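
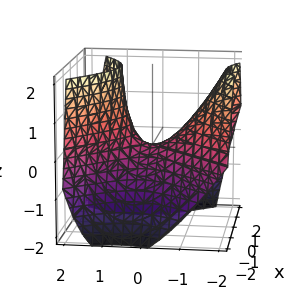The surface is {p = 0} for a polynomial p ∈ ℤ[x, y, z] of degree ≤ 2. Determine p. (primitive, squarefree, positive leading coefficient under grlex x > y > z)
First, degree: the shape is more complex than any degree-1 surface, so deg p = 2.
Then, reading off the gridlines: it crosses the y-axis at the gridline y = 0; it meets the z-axis at z = 0 (among the integer gridlines).
Finally, these observations pin down the coefficients.

2*x^2 - x*z - 2*y^2 - y*z + 2*z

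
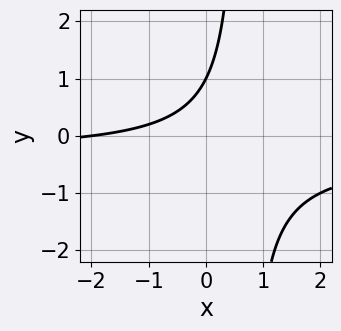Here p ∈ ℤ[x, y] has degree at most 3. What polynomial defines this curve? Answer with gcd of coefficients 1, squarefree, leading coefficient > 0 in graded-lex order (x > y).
(a) Degree: a generic line meets the curve in up to 2 points, so deg p = 2.
(b) Observable constraints: it meets the y-axis at y = 1 (among the integer gridlines); one x-axis crossing is at x = -2.
(c) These observations pin down the coefficients.

3*x*y + x - 2*y + 2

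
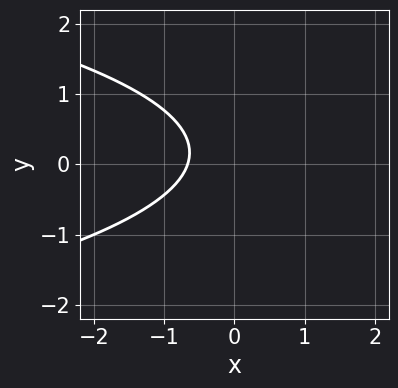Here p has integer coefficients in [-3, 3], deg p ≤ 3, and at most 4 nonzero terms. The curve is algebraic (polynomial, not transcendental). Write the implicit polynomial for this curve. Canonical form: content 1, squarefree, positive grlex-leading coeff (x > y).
1. The degree is 2 — the shape is more complex than any degree-1 curve.
2. Checking where it meets the axes: the curve avoids every integer y-axis point in the box.
3. These observations pin down the coefficients.

3*y^2 + 3*x - y + 2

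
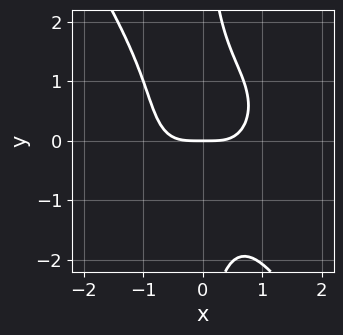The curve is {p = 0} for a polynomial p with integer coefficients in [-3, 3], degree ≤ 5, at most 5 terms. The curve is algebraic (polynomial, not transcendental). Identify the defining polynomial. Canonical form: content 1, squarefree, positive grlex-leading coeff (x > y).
3*x^4 + 2*x^2*y^2 + 2*x*y^3 - 3*y

deg p = 4. A generic line meets the curve in up to 4 points.
From the axis intercepts and sections: it meets the y-axis at y = 0 (among the integer gridlines); it crosses the x-axis at the gridline x = 0.
Matching integer coefficients to the picture gives p.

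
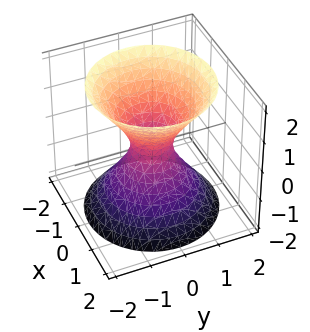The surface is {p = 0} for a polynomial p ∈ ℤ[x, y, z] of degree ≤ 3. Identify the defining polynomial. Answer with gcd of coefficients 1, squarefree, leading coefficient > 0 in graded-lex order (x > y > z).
(a) deg p = 2. One connected sheet with a waist; a quadric.
(b) By symmetry, the surface is invariant under rotation about z: p = q(x² + y², z); it's symmetric under z → −z, forcing even powers of z.
(c) Checking where it meets the axes: a circular section at z = 0 has radius between 0 and 1; the surface avoids every integer z-axis point in the box.
(d) Fitting integer coefficients to these (and the overall shape) gives p.

3*x^2 + 3*y^2 - 2*z^2 - 1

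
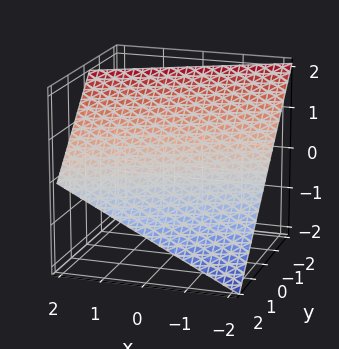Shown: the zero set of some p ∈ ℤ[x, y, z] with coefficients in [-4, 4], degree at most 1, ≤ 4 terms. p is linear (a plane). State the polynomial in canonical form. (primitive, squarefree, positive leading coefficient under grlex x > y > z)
x - 2*y - 2*z + 2

1. The degree is 1 — every cross-section is a straight line — this is a plane.
2. From the visible intercepts: it crosses the x-axis at the gridline x = -2; it meets the y-axis at y = 1 (among the integer gridlines); it crosses the z-axis at the gridline z = 1.
3. These observations pin down the coefficients.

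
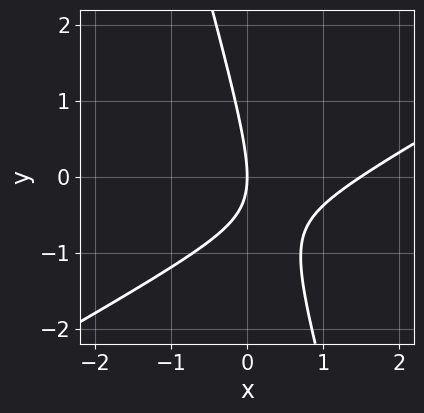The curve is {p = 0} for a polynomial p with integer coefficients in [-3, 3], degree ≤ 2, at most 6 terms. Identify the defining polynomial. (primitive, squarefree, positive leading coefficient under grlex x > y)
(a) Degree: the shape is more complex than any degree-1 curve, so deg p = 2.
(b) Reading off the gridlines: one y-axis crossing is at y = 0; one x-axis crossing is at x = 0.
(c) Assembling these constraints gives the stated polynomial.

2*x^2 - 3*x*y - y^2 - 3*x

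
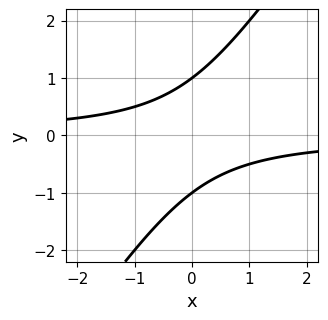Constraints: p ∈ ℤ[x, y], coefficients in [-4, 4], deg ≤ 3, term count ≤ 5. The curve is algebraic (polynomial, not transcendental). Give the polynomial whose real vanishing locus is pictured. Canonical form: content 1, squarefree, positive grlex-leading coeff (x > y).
3*x*y - 2*y^2 + 2

1. deg p = 2. A generic line meets the curve in up to 2 points.
2. Checking where it meets the axes: it misses every integer gridline on the x-axis; among the integer gridlines, it crosses the y-axis at y ∈ {-1, 1}.
3. The integer polynomial consistent with all of this is the stated p.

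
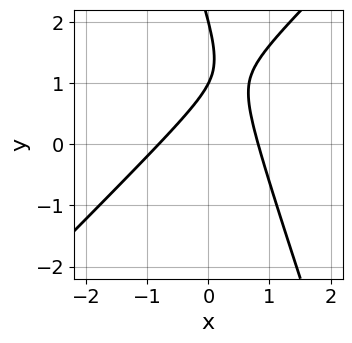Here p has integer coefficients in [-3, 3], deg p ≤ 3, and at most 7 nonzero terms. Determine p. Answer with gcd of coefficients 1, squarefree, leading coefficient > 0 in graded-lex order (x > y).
3*x^2 - 2*x*y - y^2 + 3*y - 2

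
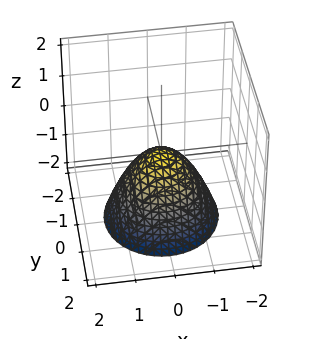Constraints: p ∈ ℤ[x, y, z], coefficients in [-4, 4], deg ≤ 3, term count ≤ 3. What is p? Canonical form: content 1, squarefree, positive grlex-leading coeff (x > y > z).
1. deg p = 2. A single bowl opening along one axis; a quadric.
2. Symmetries: rotational symmetry about the z-axis ⇒ p depends on x, y only through x² + y².
3. Checking where it meets the axes: it crosses the x-axis at the gridline x = 0; one y-axis crossing is at y = 0.
4. Matching integer coefficients to the picture gives p.

x^2 + y^2 + z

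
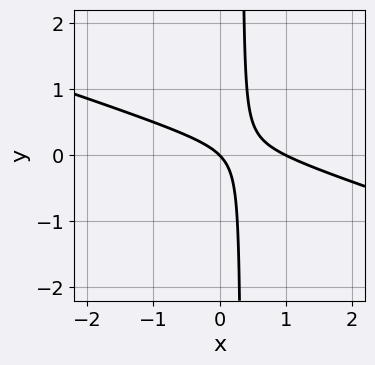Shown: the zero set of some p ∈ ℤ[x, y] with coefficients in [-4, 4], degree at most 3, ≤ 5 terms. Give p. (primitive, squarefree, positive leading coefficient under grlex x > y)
x^2 + 3*x*y - x - y

The degree is 2 — the shape is more complex than any degree-1 curve.
Checking where it meets the axes: one y-axis crossing is at y = 0; the x-axis gridline crossings are at x ∈ {0, 1}.
These observations pin down the coefficients.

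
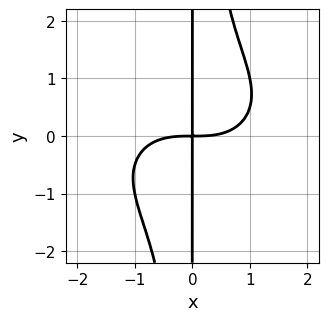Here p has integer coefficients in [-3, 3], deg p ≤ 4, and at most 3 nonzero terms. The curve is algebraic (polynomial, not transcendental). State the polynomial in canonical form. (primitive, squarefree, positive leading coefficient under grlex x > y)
(a) The degree is 4 — a generic line meets the curve in up to 4 points.
(b) From the visible intercepts: the visible y-axis segment lies entirely on the curve.
(c) These observations pin down the coefficients.

x^4 + 2*x^2*y^2 - 3*x*y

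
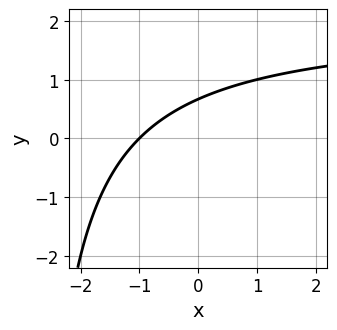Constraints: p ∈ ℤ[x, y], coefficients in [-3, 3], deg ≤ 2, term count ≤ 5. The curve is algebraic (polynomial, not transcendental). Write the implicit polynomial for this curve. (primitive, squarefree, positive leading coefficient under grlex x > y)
Degree: the shape is more complex than any degree-1 curve, so deg p = 2.
Reading off the gridlines: it crosses the x-axis at the gridline x = -1.
Solving for integer coefficients yields p as stated.

x*y - 2*x + 3*y - 2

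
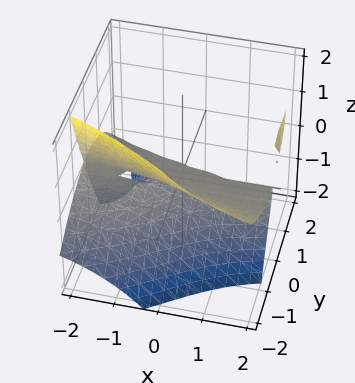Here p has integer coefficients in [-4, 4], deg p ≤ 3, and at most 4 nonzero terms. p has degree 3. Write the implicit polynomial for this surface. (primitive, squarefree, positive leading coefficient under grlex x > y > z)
2*x*y*z - y^3 - 2*z^2 - z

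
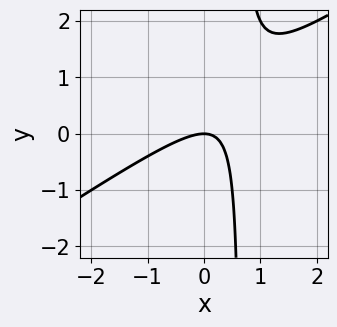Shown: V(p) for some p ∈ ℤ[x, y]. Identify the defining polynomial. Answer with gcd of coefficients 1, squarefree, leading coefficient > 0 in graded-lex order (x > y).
2*x^2 - 3*x*y + 2*y

First, deg p = 2.
Then, reading off the gridlines: it meets the y-axis at y = 0 (among the integer gridlines); it crosses the x-axis at the gridline x = 0.
Finally, solving for integer coefficients yields p as stated.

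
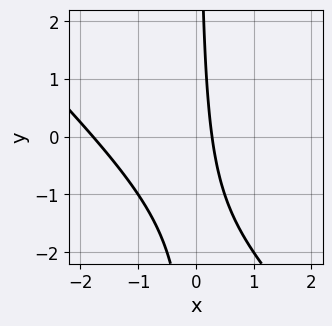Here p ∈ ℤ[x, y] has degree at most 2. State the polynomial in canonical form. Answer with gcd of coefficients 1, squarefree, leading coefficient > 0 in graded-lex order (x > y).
2*x^2 + 2*x*y + 3*x - 1

First, deg p = 2.
Next, from the visible intercepts: no y-intercept at any integer in the box.
Finally, matching integer coefficients to the picture gives p.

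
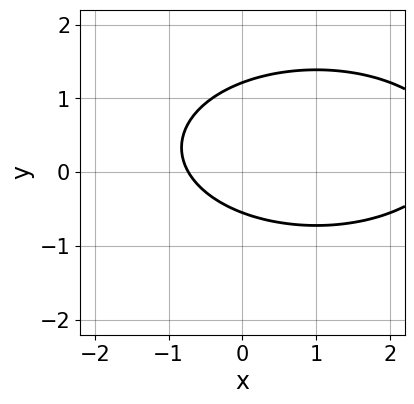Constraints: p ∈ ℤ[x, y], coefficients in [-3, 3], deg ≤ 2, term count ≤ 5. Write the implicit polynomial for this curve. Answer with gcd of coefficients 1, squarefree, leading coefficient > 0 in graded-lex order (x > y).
x^2 + 3*y^2 - 2*x - 2*y - 2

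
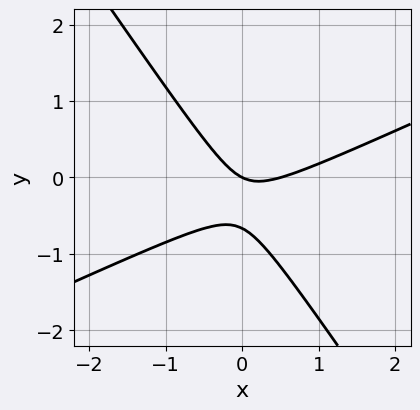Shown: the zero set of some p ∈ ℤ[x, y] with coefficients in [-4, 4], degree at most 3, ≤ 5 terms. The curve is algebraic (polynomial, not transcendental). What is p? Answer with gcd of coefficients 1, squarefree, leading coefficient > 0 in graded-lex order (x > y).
2*x^2 - 3*x*y - 3*y^2 - x - 2*y

The degree is 2 — no degree-1 curve has this shape.
Against the integer gridlines: one x-axis crossing is at x = 0; it meets the y-axis at y = 0 (among the integer gridlines).
Together with the visible shape, these determine p as stated.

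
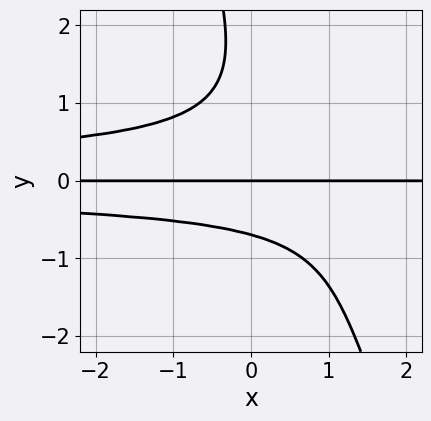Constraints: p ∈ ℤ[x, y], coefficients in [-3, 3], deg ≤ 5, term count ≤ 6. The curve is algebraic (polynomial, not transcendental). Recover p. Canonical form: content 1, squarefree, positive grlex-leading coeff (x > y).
3*x*y^3 + y^4 - 2*y^3 + y^2 + 2*y

1. Degree: the shape is more complex than any degree-3 curve, so deg p = 4.
2. Against the integer gridlines: it crosses the y-axis at the gridline y = 0; the visible x-axis segment lies entirely on the curve.
3. Together with the visible shape, these determine p as stated.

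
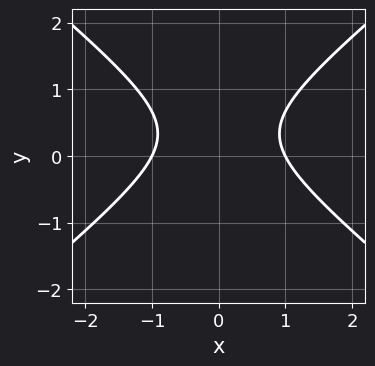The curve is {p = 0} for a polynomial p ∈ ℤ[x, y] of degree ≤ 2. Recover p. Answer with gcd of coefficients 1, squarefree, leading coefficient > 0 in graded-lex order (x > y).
Degree: the shape is more complex than any degree-1 curve, so deg p = 2.
Symmetries: it's symmetric under x → −x, forcing even powers of x.
From the axis intercepts and sections: among the integer gridlines, it crosses the x-axis at x ∈ {-1, 1}; it misses every integer gridline on the y-axis.
Assembling these constraints gives the stated polynomial.

2*x^2 - 3*y^2 + 2*y - 2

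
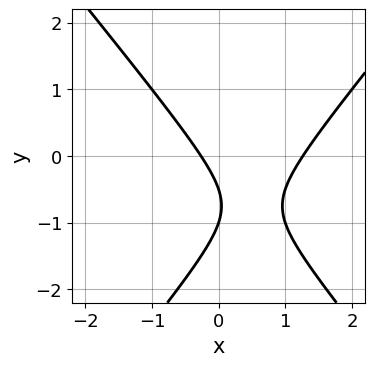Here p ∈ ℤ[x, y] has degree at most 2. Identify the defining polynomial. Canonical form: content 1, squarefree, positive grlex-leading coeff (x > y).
First, the degree is 2 — no degree-1 curve has this shape.
Then, observable constraints: it crosses the y-axis at the gridline y = -1.
Finally, putting this together gives p.

3*x^2 - 2*y^2 - 3*x - 3*y - 1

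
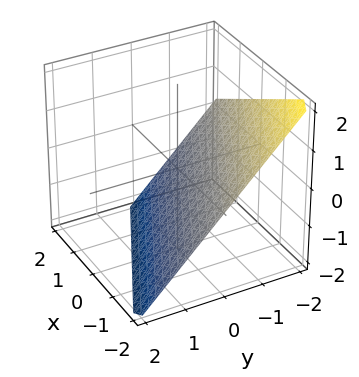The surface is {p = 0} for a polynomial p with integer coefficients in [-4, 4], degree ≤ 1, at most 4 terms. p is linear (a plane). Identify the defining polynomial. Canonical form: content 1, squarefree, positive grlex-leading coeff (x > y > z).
deg p = 1. The surface is flat (a plane).
Observable constraints: it meets the x-axis at x = -2 (among the integer gridlines); one z-axis crossing is at z = -1.
Matching integer coefficients to the picture gives p. Check: (0, -1, 0) on the y-axis lies on the surface, and p(0, -1, 0) = 0. ✓

x + 2*y + 2*z + 2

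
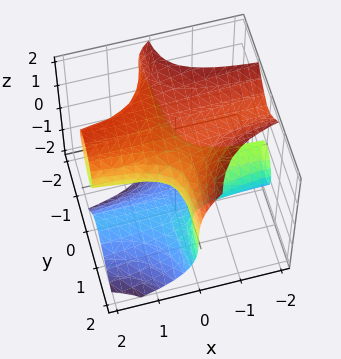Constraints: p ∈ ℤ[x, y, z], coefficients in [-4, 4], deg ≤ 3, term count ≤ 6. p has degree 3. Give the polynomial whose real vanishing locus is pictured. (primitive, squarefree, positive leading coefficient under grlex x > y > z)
3*x*y^2 + x*y*z + z^3 + y*z - 2*z

(a) The degree is 3 — a generic line meets the surface in up to 3 points.
(b) From the axis intercepts and sections: every point of the x-axis in the box is on the surface; every point of the y-axis in the box is on the surface; one z-axis crossing is at z = 0.
(c) These observations pin down the coefficients.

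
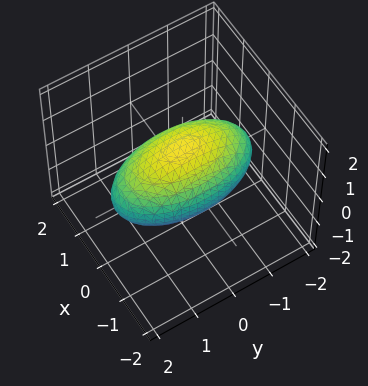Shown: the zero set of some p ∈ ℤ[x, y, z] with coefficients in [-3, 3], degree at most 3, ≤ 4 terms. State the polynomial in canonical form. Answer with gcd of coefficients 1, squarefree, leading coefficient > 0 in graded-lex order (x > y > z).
3*x^2 + y^2 + 3*z^2 - 3

1. The degree is 2 — bounded and convex; a quadric.
2. Symmetries: the z ↦ −z reflection is a symmetry, so z appears only in even powers; the y ↦ −y reflection is a symmetry, so y appears only in even powers; it's symmetric under x → −x, forcing even powers of x.
3. Observable constraints: among the integer gridlines, it crosses the z-axis at z ∈ {-1, 1}; the x-axis gridline crossings are at x ∈ {-1, 1}.
4. The integer polynomial consistent with all of this is the stated p.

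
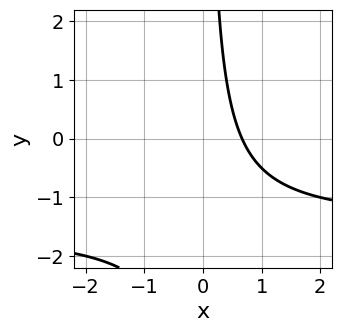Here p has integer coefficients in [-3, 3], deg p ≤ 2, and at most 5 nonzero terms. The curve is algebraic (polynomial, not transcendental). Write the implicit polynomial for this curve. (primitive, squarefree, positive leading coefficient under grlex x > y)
2*x*y + 3*x - 2

1. The degree is 2 — no degree-1 curve has this shape.
2. Against the integer gridlines: it misses every integer gridline on the y-axis.
3. Matching integer coefficients to the picture gives p.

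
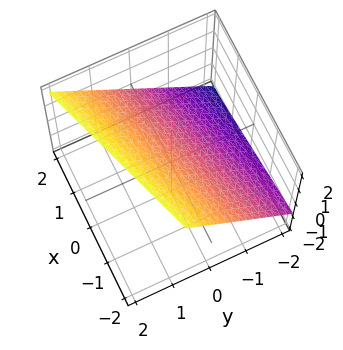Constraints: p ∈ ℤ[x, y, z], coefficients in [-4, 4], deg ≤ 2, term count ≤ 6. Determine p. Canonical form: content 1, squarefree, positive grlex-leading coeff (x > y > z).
The degree is 1 — every cross-section is a straight line — this is a plane.
Observable constraints: one x-axis crossing is at x = 2.
Putting this together gives p.

x - 3*y + 3*z - 2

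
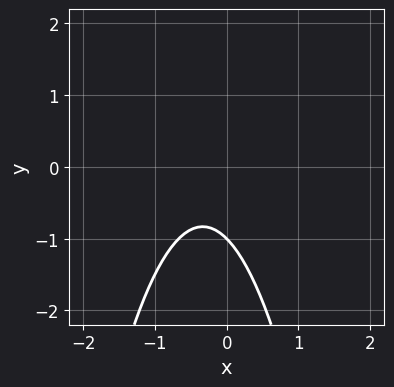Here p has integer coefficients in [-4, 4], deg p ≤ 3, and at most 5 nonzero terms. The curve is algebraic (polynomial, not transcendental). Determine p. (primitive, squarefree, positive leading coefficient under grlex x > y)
3*x^2 + 2*x + 2*y + 2

Degree: the shape is more complex than any degree-1 curve, so deg p = 2.
Checking where it meets the axes: it crosses the y-axis at the gridline y = -1; it misses every integer gridline on the x-axis.
The integer polynomial consistent with all of this is the stated p.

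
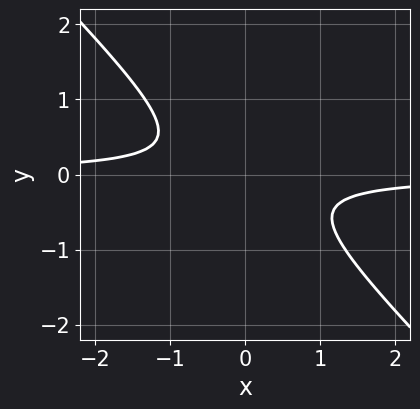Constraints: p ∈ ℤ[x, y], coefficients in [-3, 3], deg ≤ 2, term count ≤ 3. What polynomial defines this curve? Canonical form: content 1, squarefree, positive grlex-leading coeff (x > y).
3*x*y + 3*y^2 + 1

1. Degree: the shape is more complex than any degree-1 curve, so deg p = 2.
2. From the axis intercepts and sections: it misses every integer gridline on the y-axis; it misses every integer gridline on the x-axis.
3. Putting this together gives p.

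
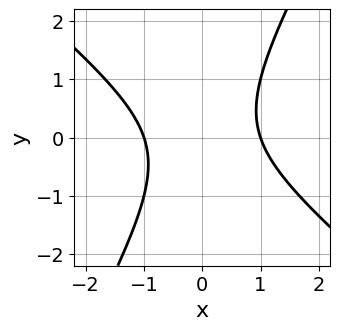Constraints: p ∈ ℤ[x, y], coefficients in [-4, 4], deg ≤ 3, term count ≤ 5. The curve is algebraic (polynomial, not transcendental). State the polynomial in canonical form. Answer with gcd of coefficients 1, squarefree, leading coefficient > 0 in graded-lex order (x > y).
1. Degree: the shape is more complex than any degree-1 curve, so deg p = 2.
2. From the visible intercepts: it misses every integer gridline on the y-axis; the x-axis gridline crossings are at x ∈ {-1, 1}.
3. Putting this together gives p.

3*x^2 + 2*x*y - 2*y^2 - 3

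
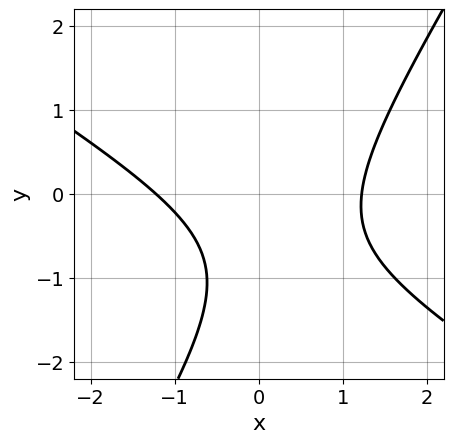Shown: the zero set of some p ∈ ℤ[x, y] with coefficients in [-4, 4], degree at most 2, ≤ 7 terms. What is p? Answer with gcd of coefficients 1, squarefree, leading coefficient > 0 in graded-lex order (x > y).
2*x^2 + 2*x*y - 2*y^2 - 3*y - 3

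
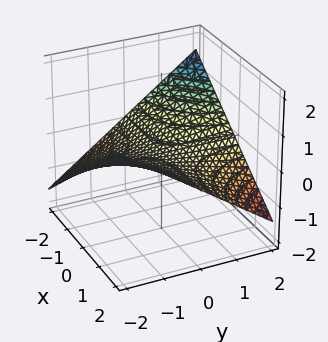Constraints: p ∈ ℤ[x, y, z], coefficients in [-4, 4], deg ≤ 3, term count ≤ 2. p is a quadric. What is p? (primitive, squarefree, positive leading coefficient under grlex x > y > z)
x*y + 3*z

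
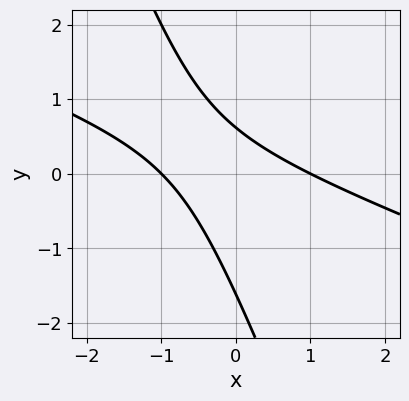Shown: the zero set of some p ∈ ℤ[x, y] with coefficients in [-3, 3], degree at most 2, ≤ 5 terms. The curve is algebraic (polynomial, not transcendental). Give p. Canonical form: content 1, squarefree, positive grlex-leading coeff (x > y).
x^2 + 3*x*y + y^2 + y - 1

1. deg p = 2.
2. Checking where it meets the axes: among the integer gridlines, it crosses the x-axis at x ∈ {-1, 1}.
3. The integer polynomial consistent with all of this is the stated p.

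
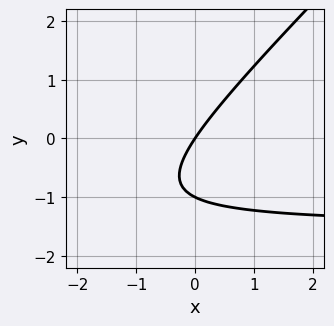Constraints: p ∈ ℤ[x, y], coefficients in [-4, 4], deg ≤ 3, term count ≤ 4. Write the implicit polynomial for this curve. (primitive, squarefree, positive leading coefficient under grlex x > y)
2*x*y - 2*y^2 + 3*x - 2*y

1. deg p = 2. A generic line meets the curve in up to 2 points.
2. Observable constraints: among the integer gridlines, it crosses the y-axis at y ∈ {-1, 0}; it meets the x-axis at x = 0 (among the integer gridlines).
3. Matching integer coefficients to the picture gives p.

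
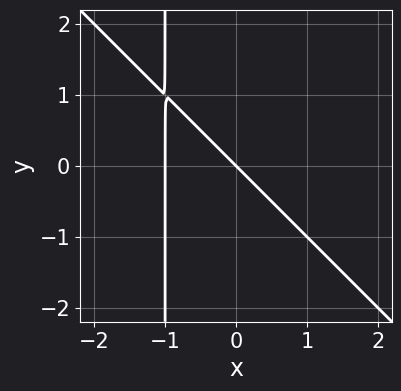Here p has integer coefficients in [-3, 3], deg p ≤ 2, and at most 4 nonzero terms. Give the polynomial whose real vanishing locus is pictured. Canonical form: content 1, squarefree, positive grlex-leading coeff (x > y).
x^2 + x*y + x + y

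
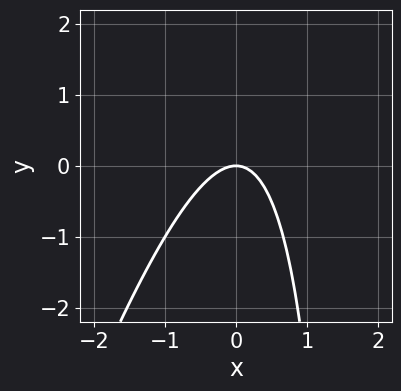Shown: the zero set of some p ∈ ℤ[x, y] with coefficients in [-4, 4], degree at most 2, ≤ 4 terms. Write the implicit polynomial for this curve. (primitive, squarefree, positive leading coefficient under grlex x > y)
3*x^2 - x*y + 2*y

1. The degree is 2 — a generic line meets the curve in up to 2 points.
2. From the axis intercepts and sections: it crosses the x-axis at the gridline x = 0; one y-axis crossing is at y = 0.
3. Solving for integer coefficients yields p as stated.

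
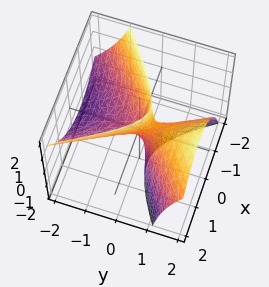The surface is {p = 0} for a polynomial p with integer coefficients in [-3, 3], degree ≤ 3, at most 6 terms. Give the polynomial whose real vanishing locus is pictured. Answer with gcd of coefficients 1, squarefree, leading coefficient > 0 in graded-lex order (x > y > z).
First, the degree is 2 — the shape is more complex than any degree-1 surface.
Next, observable constraints: it meets the y-axis at y = 0 (among the integer gridlines); one z-axis crossing is at z = 0; one x-axis crossing is at x = 0.
Finally, these observations pin down the coefficients.

3*x^2 - 2*x*y - 2*y^2 + 3*y*z - z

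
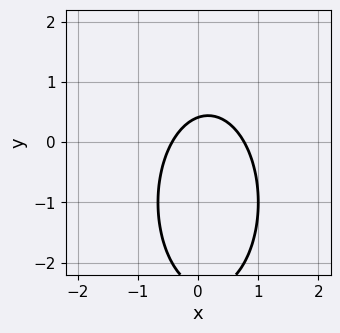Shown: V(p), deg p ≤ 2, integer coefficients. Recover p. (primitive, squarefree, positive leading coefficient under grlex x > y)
3*x^2 + y^2 - x + 2*y - 1

First, the degree is 2 — a generic line meets the curve in up to 2 points.
Finally, solving for integer coefficients yields p as stated.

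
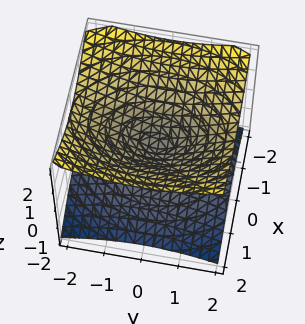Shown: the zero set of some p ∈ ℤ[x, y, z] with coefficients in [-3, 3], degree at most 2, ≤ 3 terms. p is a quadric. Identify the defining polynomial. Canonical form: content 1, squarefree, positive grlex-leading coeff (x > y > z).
2*x^2 + y^2 - 3*z^2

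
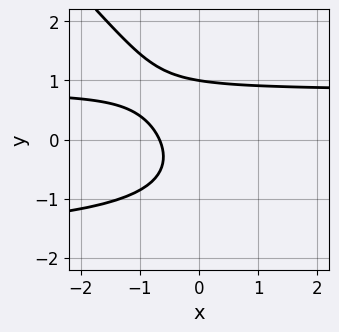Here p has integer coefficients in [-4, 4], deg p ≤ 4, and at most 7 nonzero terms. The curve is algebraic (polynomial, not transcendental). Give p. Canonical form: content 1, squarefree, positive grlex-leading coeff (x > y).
1. deg p = 3. The shape is more complex than any degree-2 curve.
2. Against the integer gridlines: one y-axis crossing is at y = 1.
3. Assembling these constraints gives the stated polynomial.

2*x*y^2 + 2*y^3 + 2*x*y - 3*x - 2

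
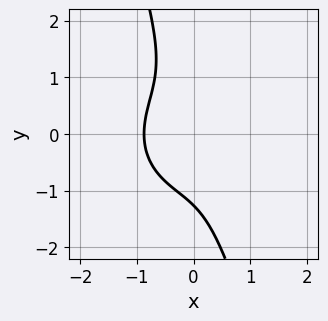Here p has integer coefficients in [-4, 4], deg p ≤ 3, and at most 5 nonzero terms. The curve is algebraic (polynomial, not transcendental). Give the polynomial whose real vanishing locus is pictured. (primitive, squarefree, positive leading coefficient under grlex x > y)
3*x^3 + 3*x*y^2 + y^3 + 2

1. The degree is 3 — no degree-2 curve has this shape.
2. Solving for integer coefficients yields p as stated.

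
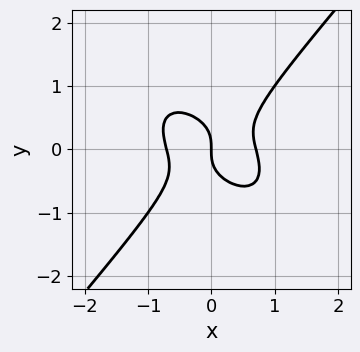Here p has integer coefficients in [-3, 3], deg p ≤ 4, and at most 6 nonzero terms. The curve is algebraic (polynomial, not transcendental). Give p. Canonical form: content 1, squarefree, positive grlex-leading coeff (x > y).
2*x^3 + x^2*y - 2*y^3 - x

deg p = 3.
Observable constraints: it meets the x-axis at x = 0 (among the integer gridlines); it meets the y-axis at y = 0 (among the integer gridlines).
Assembling these constraints gives the stated polynomial.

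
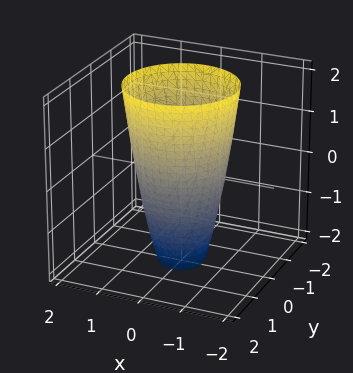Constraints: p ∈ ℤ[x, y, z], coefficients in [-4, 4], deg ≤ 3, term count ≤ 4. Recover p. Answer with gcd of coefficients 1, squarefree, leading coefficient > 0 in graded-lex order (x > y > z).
3*x^2 + 3*y^2 - z - 3

(a) deg p = 2.
(b) Symmetries: rotational symmetry about the z-axis ⇒ p depends on x, y only through x² + y².
(c) Checking where it meets the axes: it misses every integer gridline on the z-axis; the y-axis gridline crossings are at y ∈ {-1, 1}; among the integer gridlines, it crosses the x-axis at x ∈ {-1, 1}; a circular section at z = -2 has radius between 0 and 1.
(d) The integer polynomial consistent with all of this is the stated p.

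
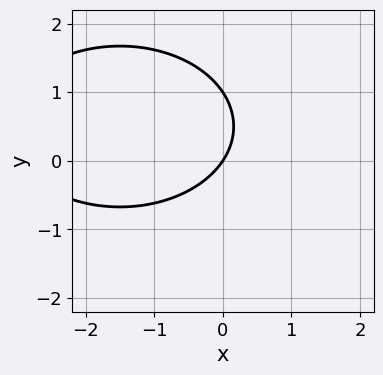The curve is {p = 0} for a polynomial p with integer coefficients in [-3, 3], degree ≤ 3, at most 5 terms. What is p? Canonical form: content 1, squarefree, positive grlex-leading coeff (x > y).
x^2 + 2*y^2 + 3*x - 2*y

(a) The degree is 2 — no degree-1 curve has this shape.
(b) Against the integer gridlines: one x-axis crossing is at x = 0; among the integer gridlines, it crosses the y-axis at y ∈ {0, 1}.
(c) Together with the visible shape, these determine p as stated.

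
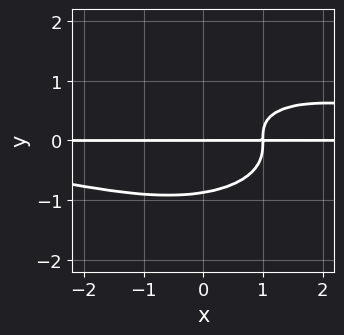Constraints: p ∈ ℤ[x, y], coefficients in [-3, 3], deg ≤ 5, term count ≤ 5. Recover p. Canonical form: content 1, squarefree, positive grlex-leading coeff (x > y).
x^2*y^2 + 3*y^4 - x*y^2 - 2*x*y + 2*y

Degree: no degree-3 curve has this shape, so deg p = 4.
Observable constraints: every point of the x-axis in the box is on the curve; one y-axis crossing is at y = 0.
Putting this together gives p.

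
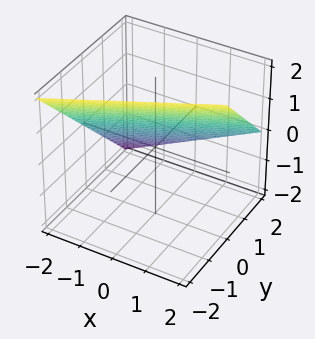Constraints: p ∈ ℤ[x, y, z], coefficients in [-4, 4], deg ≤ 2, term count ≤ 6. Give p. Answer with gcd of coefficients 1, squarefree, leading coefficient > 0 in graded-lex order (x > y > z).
x - 2*y - 2*z + 2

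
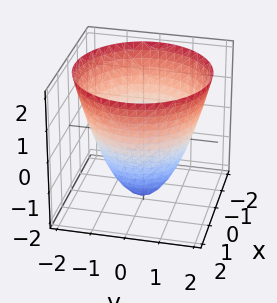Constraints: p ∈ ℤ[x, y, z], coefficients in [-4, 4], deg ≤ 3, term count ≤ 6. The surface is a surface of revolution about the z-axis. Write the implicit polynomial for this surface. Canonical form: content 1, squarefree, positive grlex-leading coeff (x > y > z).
x^2 + y^2 - z - 2

First, degree: a generic line meets the surface in up to 2 points, so deg p = 2.
Next, symmetry: the z-axis is an axis of rotation, so x and y enter only as x² + y².
Next, observable constraints: a circular section at z = -1 has radius exactly 1; one z-axis crossing is at z = -2.
Finally, the integer polynomial consistent with all of this is the stated p.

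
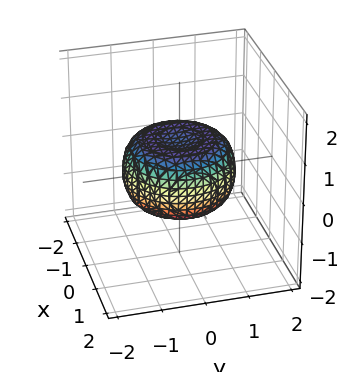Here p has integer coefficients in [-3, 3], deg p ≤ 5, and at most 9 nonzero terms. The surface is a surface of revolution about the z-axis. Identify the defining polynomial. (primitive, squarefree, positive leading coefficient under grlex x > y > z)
(a) deg p = 4. The shape is more complex than any degree-3 surface.
(b) Symmetries: rotational symmetry about the z-axis ⇒ p depends on x, y only through x² + y².
(c) From the visible intercepts: a circular section at z = 0 has radius between 1 and 2.
(d) These observations pin down the coefficients.

x^4 + 2*x^2*y^2 + y^4 - x^2 - y^2 + 2*z^2 - 1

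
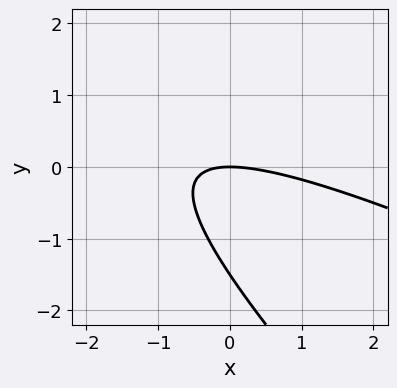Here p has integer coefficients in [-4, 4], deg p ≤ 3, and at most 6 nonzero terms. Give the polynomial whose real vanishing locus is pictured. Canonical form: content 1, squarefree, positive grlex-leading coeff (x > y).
First, deg p = 2. The shape is more complex than any degree-1 curve.
Then, observable constraints: it meets the y-axis at y = 0 (among the integer gridlines); one x-axis crossing is at x = 0.
Finally, assembling these constraints gives the stated polynomial.

x^2 + 3*x*y + 2*y^2 + 3*y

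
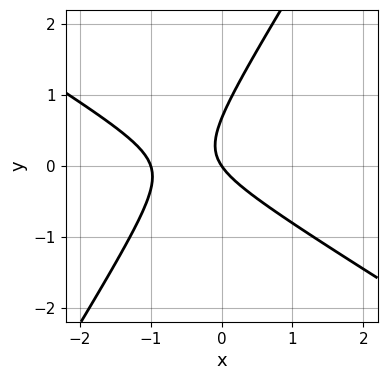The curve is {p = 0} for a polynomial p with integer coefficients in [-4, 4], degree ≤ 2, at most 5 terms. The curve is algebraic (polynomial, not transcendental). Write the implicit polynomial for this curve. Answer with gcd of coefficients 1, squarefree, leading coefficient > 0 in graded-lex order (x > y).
(a) deg p = 2. A generic line meets the curve in up to 2 points.
(b) Checking where it meets the axes: among the integer gridlines, it crosses the x-axis at x ∈ {-1, 0}; it crosses the y-axis at the gridline y = 0.
(c) These observations pin down the coefficients.

3*x^2 + 3*x*y - 3*y^2 + 3*x + 2*y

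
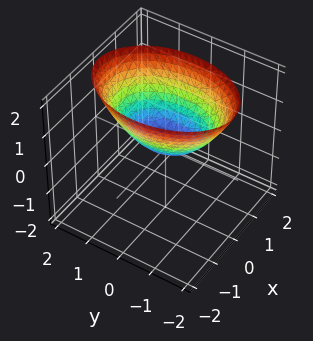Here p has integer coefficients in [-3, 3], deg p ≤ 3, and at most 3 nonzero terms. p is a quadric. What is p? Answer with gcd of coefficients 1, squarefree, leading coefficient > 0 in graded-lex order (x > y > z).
2*x^2 + y^2 - 2*z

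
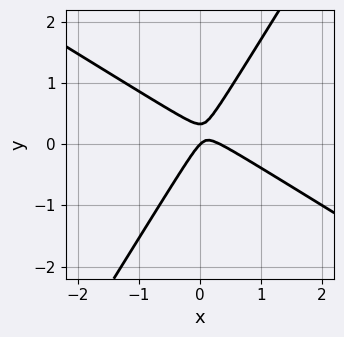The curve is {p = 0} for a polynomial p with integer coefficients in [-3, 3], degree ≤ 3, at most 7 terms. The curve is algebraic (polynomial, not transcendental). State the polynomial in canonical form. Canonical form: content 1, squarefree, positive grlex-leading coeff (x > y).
3*x^2 + 3*x*y - 3*y^2 - x + y

First, degree: a generic line meets the curve in up to 2 points, so deg p = 2.
Next, observable constraints: one y-axis crossing is at y = 0; one x-axis crossing is at x = 0.
Finally, fitting integer coefficients to these (and the overall shape) gives p.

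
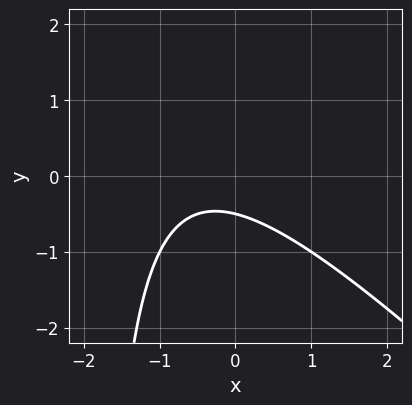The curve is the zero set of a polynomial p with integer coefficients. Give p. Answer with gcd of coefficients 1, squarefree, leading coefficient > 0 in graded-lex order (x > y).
Degree: a generic line meets the curve in up to 2 points, so deg p = 2.
Against the integer gridlines: it misses every integer gridline on the x-axis.
Together with the visible shape, these determine p as stated.

x^2 + x*y + x + 2*y + 1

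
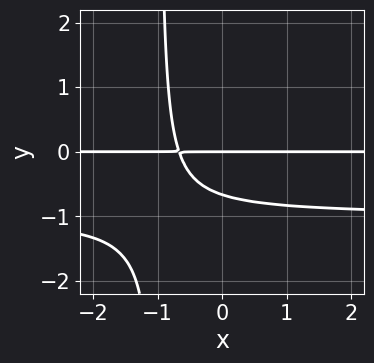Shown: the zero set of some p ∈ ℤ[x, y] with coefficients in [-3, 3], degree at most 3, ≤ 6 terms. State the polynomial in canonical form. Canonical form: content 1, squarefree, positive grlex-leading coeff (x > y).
3*x*y^2 + 3*x*y + 3*y^2 + 2*y

(a) The degree is 3 — no degree-2 curve has this shape.
(b) From the visible intercepts: one y-axis crossing is at y = 0; every point of the x-axis in the box is on the curve.
(c) Solving for integer coefficients yields p as stated.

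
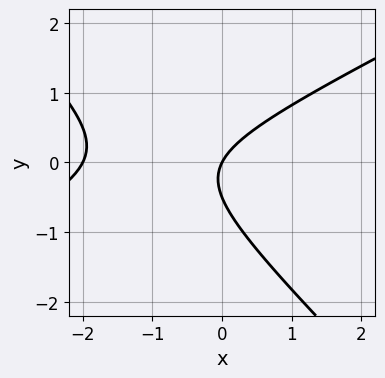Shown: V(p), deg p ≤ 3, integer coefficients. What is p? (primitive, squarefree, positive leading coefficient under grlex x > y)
x^2 - x*y - 2*y^2 + 2*x - y

1. Degree: a generic line meets the curve in up to 2 points, so deg p = 2.
2. From the axis intercepts and sections: among the integer gridlines, it crosses the x-axis at x ∈ {-2, 0}; it crosses the y-axis at the gridline y = 0.
3. Fitting integer coefficients to these (and the overall shape) gives p.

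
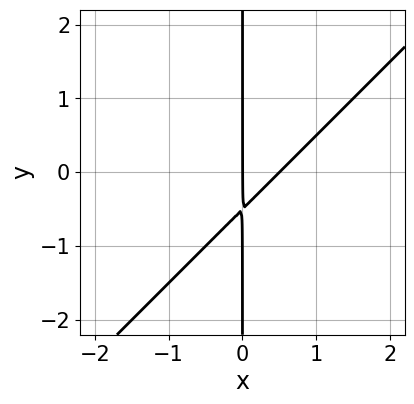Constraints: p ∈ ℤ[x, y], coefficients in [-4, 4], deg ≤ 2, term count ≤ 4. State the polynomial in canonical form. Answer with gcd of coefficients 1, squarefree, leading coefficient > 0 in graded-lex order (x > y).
2*x^2 - 2*x*y - x

(a) Degree: a generic line meets the curve in up to 2 points, so deg p = 2.
(b) Reading off the gridlines: one x-axis crossing is at x = 0; the visible y-axis segment lies entirely on the curve.
(c) Assembling these constraints gives the stated polynomial.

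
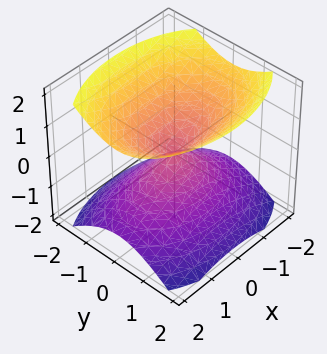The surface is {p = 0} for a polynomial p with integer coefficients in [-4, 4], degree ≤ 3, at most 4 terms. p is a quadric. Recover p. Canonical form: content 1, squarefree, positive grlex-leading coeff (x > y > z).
The picture has 2 separate pieces. They look like related sheets of one shape, so recover p as a whole.
deg p = 2. A double cone through the origin; a quadric.
Symmetries: the z ↦ −z reflection is a symmetry, so z appears only in even powers; the x ↦ −x reflection is a symmetry, so x appears only in even powers; the y ↦ −y reflection is a symmetry, so y appears only in even powers.
Observable constraints: one z-axis crossing is at z = 0; one y-axis crossing is at y = 0; it meets the x-axis at x = 0 (among the integer gridlines).
Together with the visible shape, these determine p as stated.

x^2 + 2*y^2 - 2*z^2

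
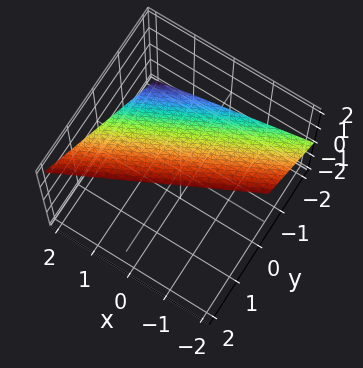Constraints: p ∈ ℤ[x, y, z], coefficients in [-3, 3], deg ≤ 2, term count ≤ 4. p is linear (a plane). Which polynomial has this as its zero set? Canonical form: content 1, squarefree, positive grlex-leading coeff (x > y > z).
x - 2*y + 2*z - 2

First, degree: every cross-section is a straight line — this is a plane, so deg p = 1.
Then, checking where it meets the axes: one x-axis crossing is at x = 2; it crosses the y-axis at the gridline y = -1; it crosses the z-axis at the gridline z = 1.
Finally, the integer polynomial consistent with all of this is the stated p.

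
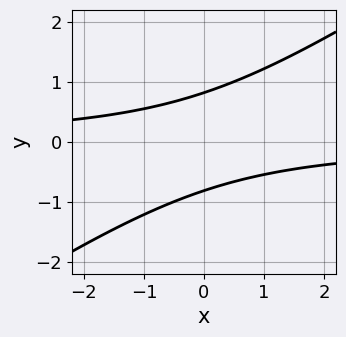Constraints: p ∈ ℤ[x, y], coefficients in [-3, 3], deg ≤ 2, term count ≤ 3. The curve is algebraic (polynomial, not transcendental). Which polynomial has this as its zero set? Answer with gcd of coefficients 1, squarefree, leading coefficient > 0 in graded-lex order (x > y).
2*x*y - 3*y^2 + 2

deg p = 2.
Observable constraints: no x-intercept at any integer in the box.
Solving for integer coefficients yields p as stated.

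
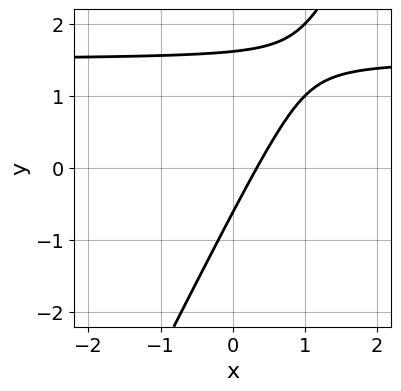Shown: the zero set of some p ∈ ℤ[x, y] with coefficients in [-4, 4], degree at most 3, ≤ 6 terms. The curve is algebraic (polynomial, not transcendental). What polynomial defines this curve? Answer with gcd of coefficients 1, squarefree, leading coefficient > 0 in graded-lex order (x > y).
2*x*y - y^2 - 3*x + y + 1

First, degree: a generic line meets the curve in up to 2 points, so deg p = 2.
Finally, solving for integer coefficients yields p as stated.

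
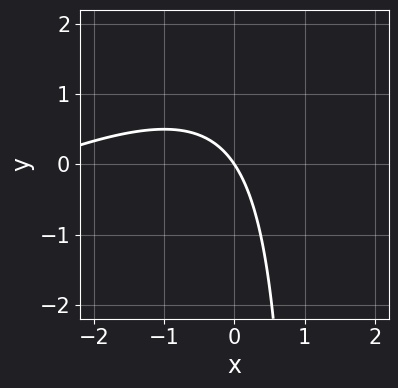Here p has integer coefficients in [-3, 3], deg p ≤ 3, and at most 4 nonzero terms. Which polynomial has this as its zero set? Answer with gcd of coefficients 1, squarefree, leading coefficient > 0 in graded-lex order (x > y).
The degree is 2 — no degree-1 curve has this shape.
Checking where it meets the axes: one y-axis crossing is at y = 0; it crosses the x-axis at the gridline x = 0.
Assembling these constraints gives the stated polynomial.

x^2 - 2*x*y + 3*x + 2*y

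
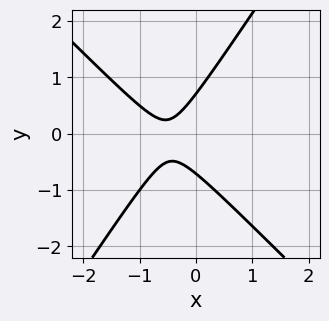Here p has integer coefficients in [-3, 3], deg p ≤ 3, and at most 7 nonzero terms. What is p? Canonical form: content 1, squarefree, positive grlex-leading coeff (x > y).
(a) The degree is 2 — a generic line meets the curve in up to 2 points.
(b) Against the integer gridlines: no x-intercept at any integer in the box.
(c) The integer polynomial consistent with all of this is the stated p.

3*x^2 + x*y - 2*y^2 + 3*x + 1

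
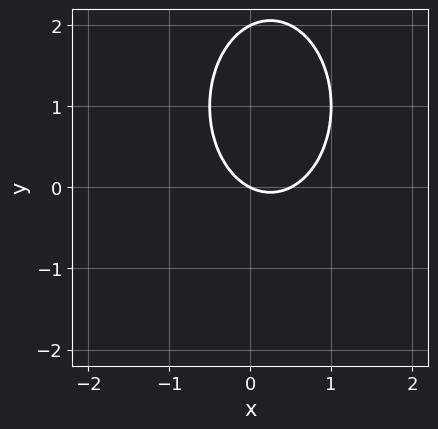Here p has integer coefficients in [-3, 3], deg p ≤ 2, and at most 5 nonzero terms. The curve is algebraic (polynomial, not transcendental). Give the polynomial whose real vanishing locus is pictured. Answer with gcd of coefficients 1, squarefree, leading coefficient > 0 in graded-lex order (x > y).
2*x^2 + y^2 - x - 2*y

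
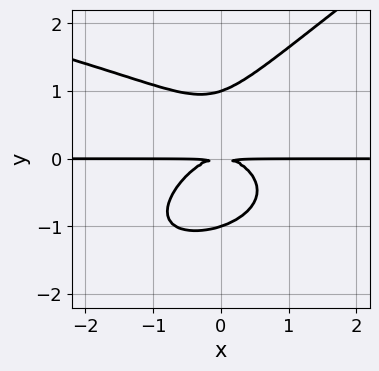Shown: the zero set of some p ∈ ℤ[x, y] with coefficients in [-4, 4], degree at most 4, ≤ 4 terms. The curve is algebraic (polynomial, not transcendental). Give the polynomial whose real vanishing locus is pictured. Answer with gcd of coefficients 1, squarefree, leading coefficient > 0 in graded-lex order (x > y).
1. deg p = 4. A generic line meets the curve in up to 4 points.
2. From the axis intercepts and sections: among the integer gridlines, it crosses the y-axis at y ∈ {-1, 1}; the visible x-axis segment lies entirely on the curve.
3. Assembling these constraints gives the stated polynomial.

2*x*y^3 - 3*y^4 + 3*x^2*y + 3*y^2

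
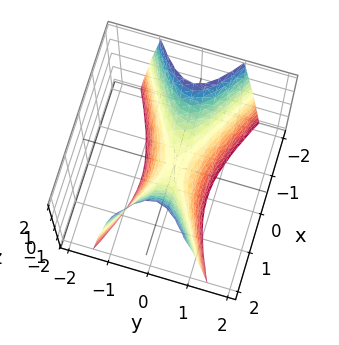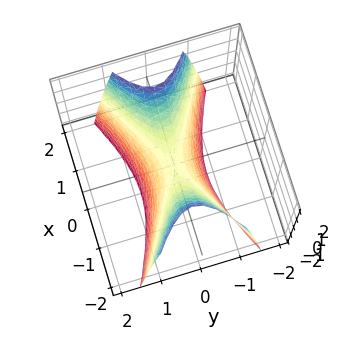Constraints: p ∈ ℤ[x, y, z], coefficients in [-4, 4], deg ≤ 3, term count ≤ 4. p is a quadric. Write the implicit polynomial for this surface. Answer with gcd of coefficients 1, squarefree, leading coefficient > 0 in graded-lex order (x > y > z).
Degree: a hyperbolic paraboloid; a quadric, so deg p = 2.
Symmetries: the y ↦ −y reflection is a symmetry, so y appears only in even powers; mirror symmetry x ↦ −x ⇒ only even powers of x.
Observable constraints: it crosses the x-axis at the gridline x = 0; it crosses the y-axis at the gridline y = 0.
Assembling these constraints gives the stated polynomial.

x^2 - 3*y^2 - z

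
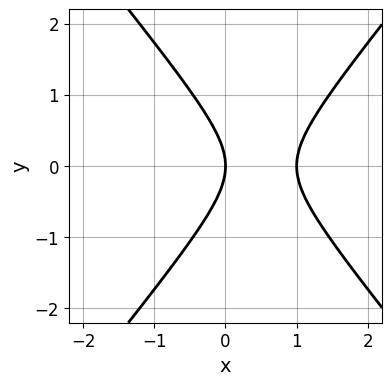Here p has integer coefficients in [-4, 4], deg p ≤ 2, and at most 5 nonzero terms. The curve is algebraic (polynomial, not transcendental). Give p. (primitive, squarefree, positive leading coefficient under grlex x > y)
The degree is 2 — a generic line meets the curve in up to 2 points.
Symmetries: the y ↦ −y reflection is a symmetry, so y appears only in even powers.
Against the integer gridlines: among the integer gridlines, it crosses the x-axis at x ∈ {0, 1}; it meets the y-axis at y = 0 (among the integer gridlines).
Putting this together gives p.

3*x^2 - 2*y^2 - 3*x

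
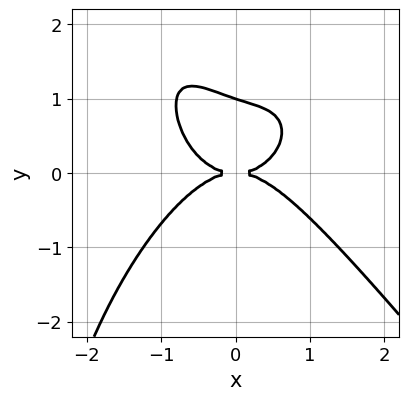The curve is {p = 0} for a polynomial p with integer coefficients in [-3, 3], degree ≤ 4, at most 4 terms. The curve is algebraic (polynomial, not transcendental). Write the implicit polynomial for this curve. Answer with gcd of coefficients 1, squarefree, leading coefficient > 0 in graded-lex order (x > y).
2*x^4 + x*y^3 + 3*y^3 - 3*y^2

The degree is 4 — no degree-3 curve has this shape.
From the axis intercepts and sections: the y-axis gridline crossings are at y ∈ {0, 1}; it crosses the x-axis at the gridline x = 0.
Solving for integer coefficients yields p as stated.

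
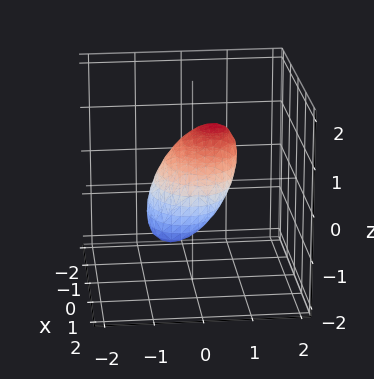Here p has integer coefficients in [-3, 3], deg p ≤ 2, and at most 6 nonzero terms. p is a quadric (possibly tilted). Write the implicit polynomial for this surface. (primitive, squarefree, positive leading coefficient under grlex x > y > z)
2*x^2 + 2*x*z + 3*y^2 - 3*y*z + 3*z^2 - 2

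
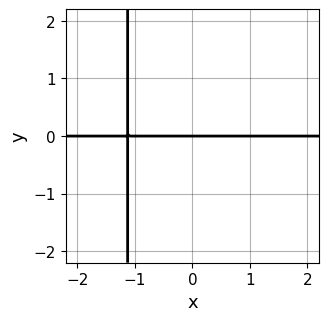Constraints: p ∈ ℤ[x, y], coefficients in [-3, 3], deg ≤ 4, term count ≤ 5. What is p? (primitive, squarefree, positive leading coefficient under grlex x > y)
(a) The degree is 4 — the shape is more complex than any degree-3 curve.
(b) Reading off the gridlines: it crosses the y-axis at the gridline y = 0; the visible x-axis segment lies entirely on the curve.
(c) These observations pin down the coefficients.

3*x^3*y + x^2*y + 3*y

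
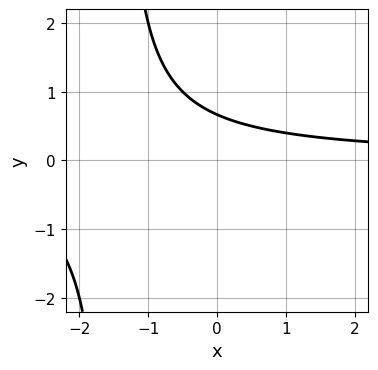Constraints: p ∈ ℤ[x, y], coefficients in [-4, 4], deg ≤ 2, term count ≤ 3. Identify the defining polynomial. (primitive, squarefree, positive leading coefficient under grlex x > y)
2*x*y + 3*y - 2

1. deg p = 2.
2. Reading off the gridlines: it misses every integer gridline on the x-axis.
3. Together with the visible shape, these determine p as stated.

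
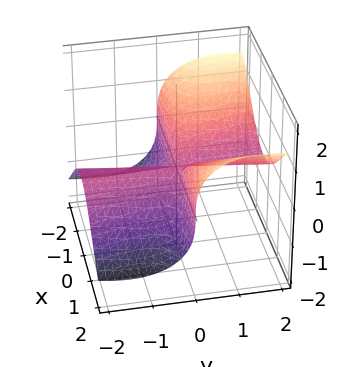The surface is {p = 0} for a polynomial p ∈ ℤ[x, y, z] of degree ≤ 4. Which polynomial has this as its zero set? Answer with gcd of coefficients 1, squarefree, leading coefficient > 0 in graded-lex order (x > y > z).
First, degree: a generic line meets the surface in up to 3 points, so deg p = 3.
Next, checking where it meets the axes: every point of the y-axis in the box is on the surface; every point of the x-axis in the box is on the surface; it crosses the z-axis at the gridline z = 0.
Finally, these observations pin down the coefficients.

x^2*y - y^2*z - z^3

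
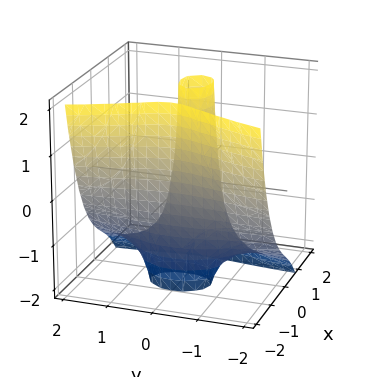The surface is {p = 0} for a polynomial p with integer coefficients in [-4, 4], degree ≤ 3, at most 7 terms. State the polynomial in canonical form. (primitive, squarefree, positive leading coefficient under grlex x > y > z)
First, deg p = 3.
Then, reading off the gridlines: every point of the z-axis in the box is on the surface; among the integer gridlines, it crosses the x-axis at x ∈ {-1, 0, 1}.
Finally, fitting integer coefficients to these (and the overall shape) gives p.

3*x^3 + 2*x*y^2 + 2*y^2*z + 3*y^2 - 3*x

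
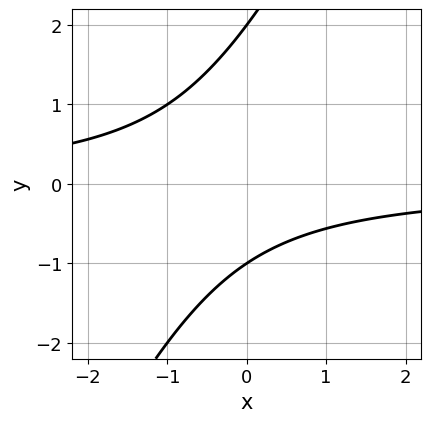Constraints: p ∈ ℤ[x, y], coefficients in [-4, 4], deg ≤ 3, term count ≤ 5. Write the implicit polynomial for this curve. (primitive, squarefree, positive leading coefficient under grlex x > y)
2*x*y - y^2 + y + 2

1. The degree is 2 — a generic line meets the curve in up to 2 points.
2. Against the integer gridlines: among the integer gridlines, it crosses the y-axis at y ∈ {-1, 2}; it misses every integer gridline on the x-axis.
3. Solving for integer coefficients yields p as stated.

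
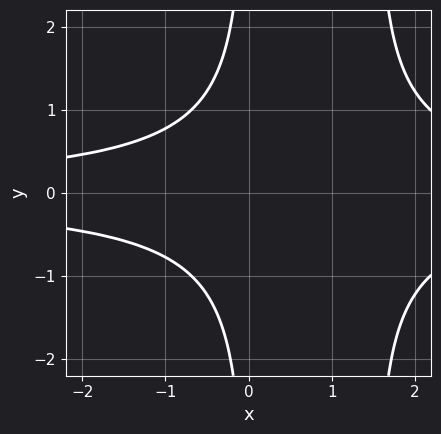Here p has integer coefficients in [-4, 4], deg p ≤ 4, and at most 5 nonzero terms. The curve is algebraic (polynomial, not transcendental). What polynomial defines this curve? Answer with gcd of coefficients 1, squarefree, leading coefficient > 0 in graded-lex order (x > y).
1. deg p = 4.
2. Symmetries: mirror symmetry y ↦ −y ⇒ only even powers of y.
3. From the axis intercepts and sections: no x-intercept at any integer in the box; the curve avoids every integer y-axis point in the box.
4. Matching integer coefficients to the picture gives p.

2*x^2*y^2 - 3*x*y^2 - 3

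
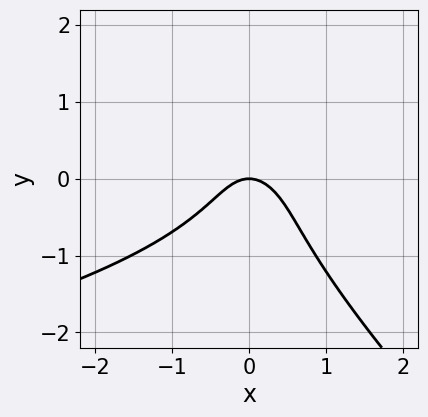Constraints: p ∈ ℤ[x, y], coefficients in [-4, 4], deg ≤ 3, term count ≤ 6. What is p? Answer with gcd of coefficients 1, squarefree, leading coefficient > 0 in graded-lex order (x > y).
(a) deg p = 3. A generic line meets the curve in up to 3 points.
(b) Against the integer gridlines: it crosses the y-axis at the gridline y = 0; it meets the x-axis at x = 0 (among the integer gridlines).
(c) Putting this together gives p.

2*x*y^2 + 2*y^3 + 3*x^2 + 2*y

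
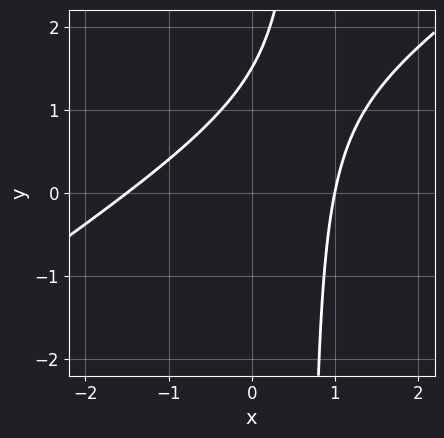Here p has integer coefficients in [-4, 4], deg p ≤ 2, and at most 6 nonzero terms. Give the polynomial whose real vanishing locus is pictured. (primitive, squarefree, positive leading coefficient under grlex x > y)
deg p = 2. The shape is more complex than any degree-1 curve.
Reading off the gridlines: it meets the x-axis at x = 1 (among the integer gridlines).
The integer polynomial consistent with all of this is the stated p.

2*x^2 - 3*x*y + x + 2*y - 3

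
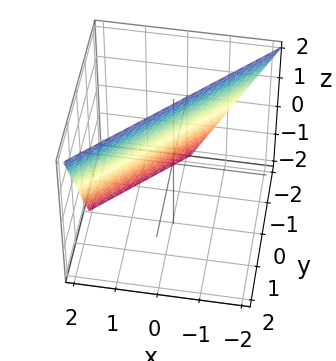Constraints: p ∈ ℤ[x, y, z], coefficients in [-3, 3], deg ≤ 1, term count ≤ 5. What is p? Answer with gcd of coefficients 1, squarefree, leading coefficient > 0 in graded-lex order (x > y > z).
2*x - 2*y + z - 2

(a) deg p = 1. Every cross-section is a straight line — this is a plane.
(b) From the axis intercepts and sections: it meets the y-axis at y = -1 (among the integer gridlines); it crosses the x-axis at the gridline x = 1; one z-axis crossing is at z = 2.
(c) Together with the visible shape, these determine p as stated.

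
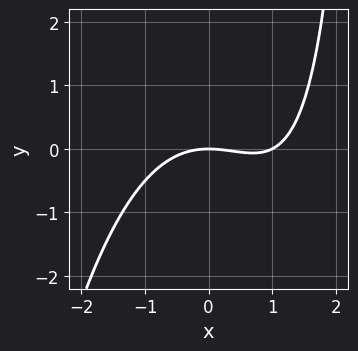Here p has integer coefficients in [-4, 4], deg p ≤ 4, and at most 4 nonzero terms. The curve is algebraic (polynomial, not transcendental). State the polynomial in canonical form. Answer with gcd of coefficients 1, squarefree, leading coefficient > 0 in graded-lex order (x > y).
x^3 - x^2 + x*y - 3*y

1. The degree is 3 — no degree-2 curve has this shape.
2. From the axis intercepts and sections: the x-axis gridline crossings are at x ∈ {0, 1}; it crosses the y-axis at the gridline y = 0.
3. Putting this together gives p.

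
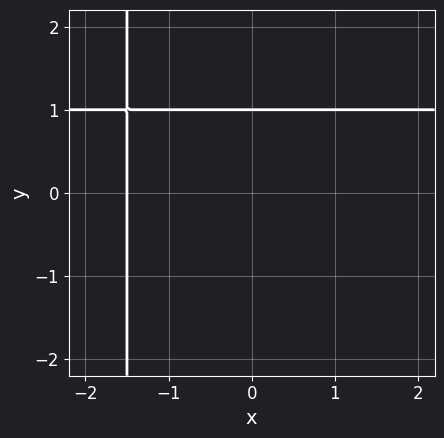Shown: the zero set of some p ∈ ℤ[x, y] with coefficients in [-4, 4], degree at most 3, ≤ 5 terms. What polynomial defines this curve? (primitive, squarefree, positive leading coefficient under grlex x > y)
2*x*y - 2*x + 3*y - 3

1. The degree is 2 — the shape is more complex than any degree-1 curve.
2. From the axis intercepts and sections: one y-axis crossing is at y = 1.
3. Matching integer coefficients to the picture gives p.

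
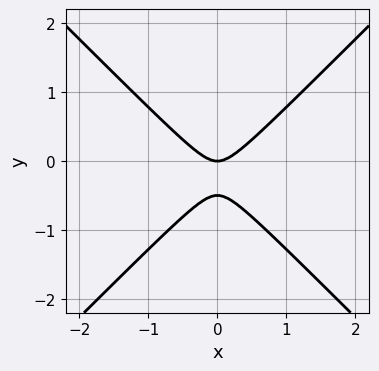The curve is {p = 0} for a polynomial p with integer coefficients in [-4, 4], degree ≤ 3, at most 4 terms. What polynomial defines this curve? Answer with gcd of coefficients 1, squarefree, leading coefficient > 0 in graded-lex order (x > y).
(a) The degree is 2 — no degree-1 curve has this shape.
(b) Symmetries: it's symmetric under x → −x, forcing even powers of x.
(c) From the visible intercepts: it meets the x-axis at x = 0 (among the integer gridlines); it meets the y-axis at y = 0 (among the integer gridlines).
(d) Fitting integer coefficients to these (and the overall shape) gives p.

2*x^2 - 2*y^2 - y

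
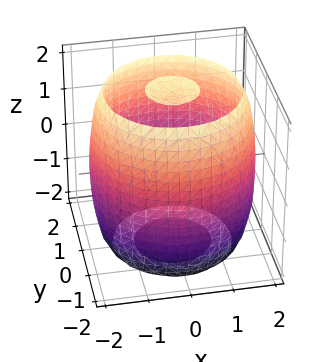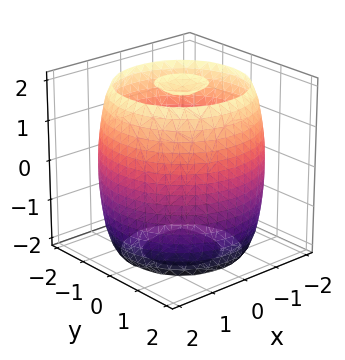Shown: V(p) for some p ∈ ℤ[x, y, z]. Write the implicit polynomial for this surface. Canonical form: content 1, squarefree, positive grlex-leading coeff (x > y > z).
x^4 + 2*x^2*y^2 + y^4 - 3*x^2 - 3*y^2 + z^2 - 3

(a) There are 3 components. They look like related sheets of one shape, so recover p as a whole.
(b) Degree: the shape is more complex than any degree-3 surface, so deg p = 4.
(c) Symmetries: the surface is invariant under rotation about z: p = q(x² + y², z).
(d) Against the integer gridlines: a circular section at z = -2 has radius between 0 and 1.
(e) Assembling these constraints gives the stated polynomial.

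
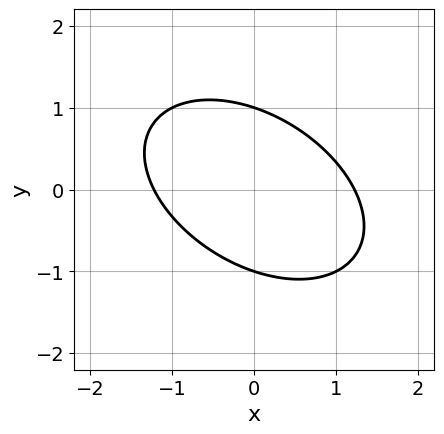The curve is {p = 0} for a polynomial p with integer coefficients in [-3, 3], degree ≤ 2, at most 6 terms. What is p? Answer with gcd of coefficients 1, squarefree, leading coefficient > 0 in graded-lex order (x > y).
First, deg p = 2.
Then, from the axis intercepts and sections: among the integer gridlines, it crosses the y-axis at y ∈ {-1, 1}.
Finally, solving for integer coefficients yields p as stated.

2*x^2 + 2*x*y + 3*y^2 - 3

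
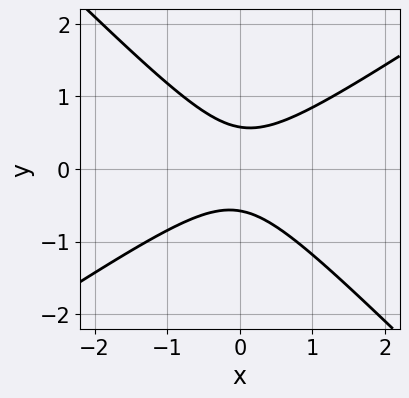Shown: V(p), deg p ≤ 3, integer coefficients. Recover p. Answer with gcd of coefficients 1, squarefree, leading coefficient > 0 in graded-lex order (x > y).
1. deg p = 2. The shape is more complex than any degree-1 curve.
2. Observable constraints: it misses every integer gridline on the x-axis.
3. Solving for integer coefficients yields p as stated.

2*x^2 - x*y - 3*y^2 + 1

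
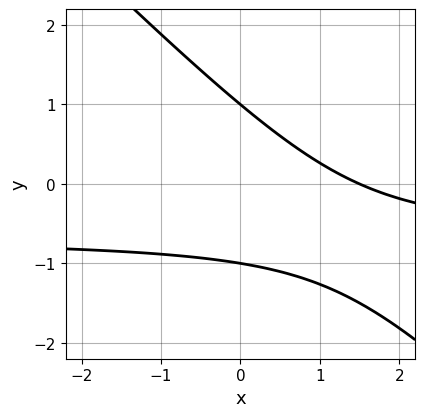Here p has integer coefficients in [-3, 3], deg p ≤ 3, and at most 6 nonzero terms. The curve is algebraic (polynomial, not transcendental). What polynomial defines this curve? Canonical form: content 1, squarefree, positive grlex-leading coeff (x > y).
The degree is 2 — the shape is more complex than any degree-1 curve.
Against the integer gridlines: among the integer gridlines, it crosses the y-axis at y ∈ {-1, 1}.
Matching integer coefficients to the picture gives p.

3*x*y + 3*y^2 + 2*x - 3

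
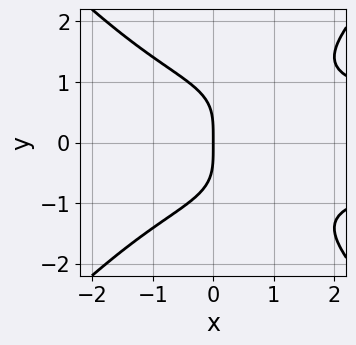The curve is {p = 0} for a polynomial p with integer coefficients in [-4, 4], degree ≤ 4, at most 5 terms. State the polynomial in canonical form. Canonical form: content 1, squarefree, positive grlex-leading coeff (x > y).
1. Degree: the shape is more complex than any degree-3 curve, so deg p = 4.
2. Symmetries: mirror symmetry y ↦ −y ⇒ only even powers of y.
3. Checking where it meets the axes: it crosses the y-axis at the gridline y = 0; one x-axis crossing is at x = 0.
4. Putting this together gives p.

x^2*y^2 - y^4 - 2*x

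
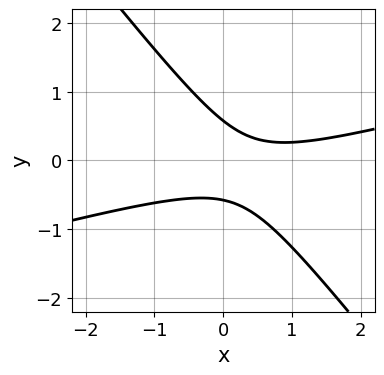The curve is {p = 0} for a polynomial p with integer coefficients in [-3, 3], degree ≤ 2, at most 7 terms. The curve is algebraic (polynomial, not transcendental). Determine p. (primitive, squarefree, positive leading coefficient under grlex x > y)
x^2 - 3*x*y - 3*y^2 - x + 1

(a) deg p = 2. No degree-1 curve has this shape.
(b) Checking where it meets the axes: it misses every integer gridline on the x-axis.
(c) Matching integer coefficients to the picture gives p.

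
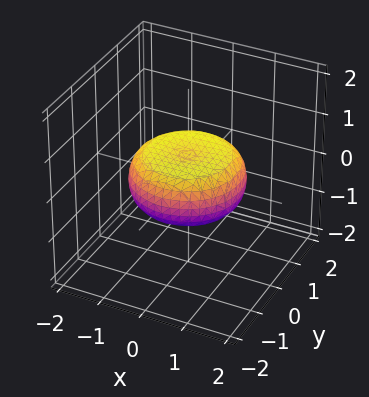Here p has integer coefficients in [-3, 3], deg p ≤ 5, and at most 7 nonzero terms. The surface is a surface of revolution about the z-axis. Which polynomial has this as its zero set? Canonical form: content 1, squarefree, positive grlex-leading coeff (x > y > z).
(a) deg p = 4.
(b) Symmetries: every cross-section ⟂ z is a circle, so x, y appear only via x² + y².
(c) Against the integer gridlines: a circular section at z = 0 has radius between 1 and 2.
(d) Solving for integer coefficients yields p as stated.

x^4 + 2*x^2*y^2 + y^4 - x^2 - y^2 + 3*z^2 - 1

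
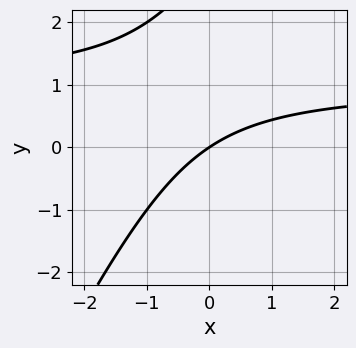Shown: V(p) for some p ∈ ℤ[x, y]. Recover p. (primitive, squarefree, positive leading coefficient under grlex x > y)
2*x*y - y^2 - 2*x + 3*y

Degree: a generic line meets the curve in up to 2 points, so deg p = 2.
Checking where it meets the axes: one x-axis crossing is at x = 0; it meets the y-axis at y = 0 (among the integer gridlines).
Solving for integer coefficients yields p as stated.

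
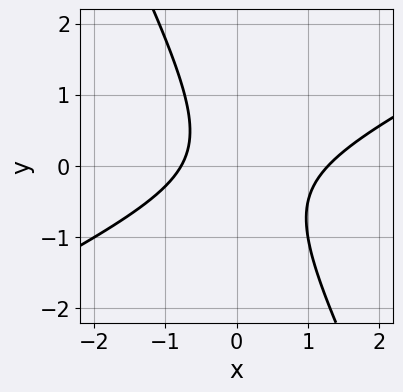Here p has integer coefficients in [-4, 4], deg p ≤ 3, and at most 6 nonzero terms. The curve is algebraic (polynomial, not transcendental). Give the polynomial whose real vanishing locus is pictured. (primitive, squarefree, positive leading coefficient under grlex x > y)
(a) deg p = 2.
(b) Observable constraints: no y-intercept at any integer in the box.
(c) These observations pin down the coefficients.

2*x^2 - 3*x*y - 2*y^2 - x - 2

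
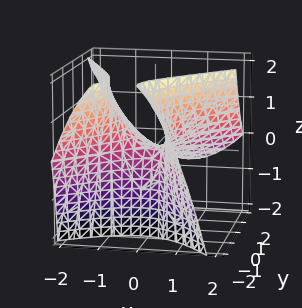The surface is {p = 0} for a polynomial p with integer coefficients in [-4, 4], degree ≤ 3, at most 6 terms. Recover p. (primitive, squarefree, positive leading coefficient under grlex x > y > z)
(a) Degree: a generic line meets the surface in up to 2 points, so deg p = 2.
(b) From the visible intercepts: it meets the y-axis at y = 0 (among the integer gridlines); it meets the x-axis at x = 0 (among the integer gridlines).
(c) Putting this together gives p.

2*x^2 - x*y - y^2 - 2*y*z - 2*z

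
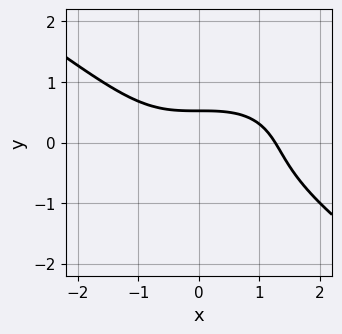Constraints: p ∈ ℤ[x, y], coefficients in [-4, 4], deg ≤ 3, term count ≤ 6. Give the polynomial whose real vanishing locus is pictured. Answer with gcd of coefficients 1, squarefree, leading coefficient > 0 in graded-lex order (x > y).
x^3 + 3*y^3 + 3*y - 2

1. deg p = 3.
2. Solving for integer coefficients yields p as stated.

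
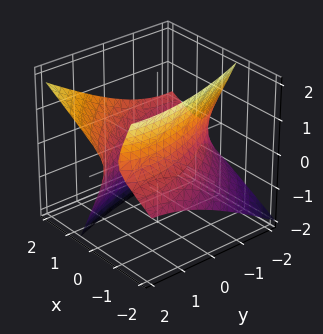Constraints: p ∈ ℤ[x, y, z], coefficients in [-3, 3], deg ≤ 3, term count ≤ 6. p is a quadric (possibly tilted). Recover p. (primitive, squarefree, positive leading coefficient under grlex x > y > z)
1. The degree is 2 — no degree-1 surface has this shape.
2. Observable constraints: it misses every integer gridline on the z-axis.
3. Solving for integer coefficients yields p as stated.

2*x^2 + 2*x*y - 3*x*z + y^2 - 2*z^2 - 3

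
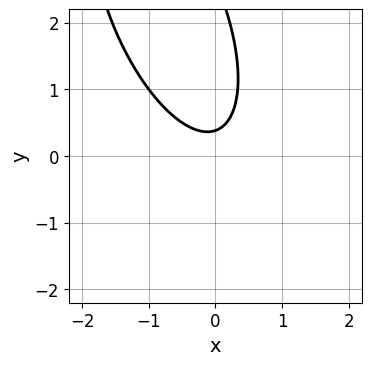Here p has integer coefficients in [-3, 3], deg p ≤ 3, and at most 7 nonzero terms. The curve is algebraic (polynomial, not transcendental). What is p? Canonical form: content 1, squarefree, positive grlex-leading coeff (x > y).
3*x^2 + 2*x*y + y^2 - 3*y + 1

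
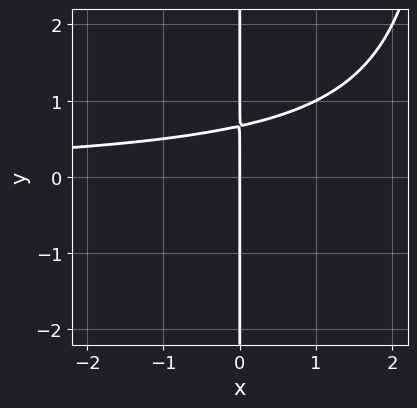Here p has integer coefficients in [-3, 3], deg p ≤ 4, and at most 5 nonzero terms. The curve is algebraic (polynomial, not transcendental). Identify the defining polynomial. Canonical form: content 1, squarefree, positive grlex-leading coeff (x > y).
1. deg p = 3.
2. Against the integer gridlines: one x-axis crossing is at x = 0; every point of the y-axis in the box is on the curve.
3. Together with the visible shape, these determine p as stated.

x^2*y - 3*x*y + 2*x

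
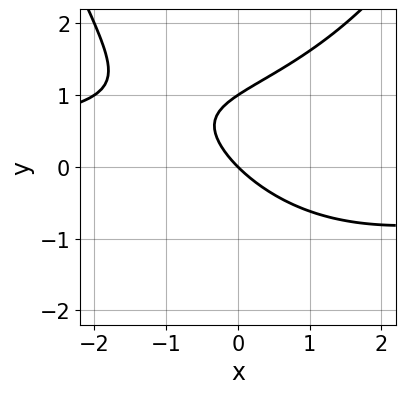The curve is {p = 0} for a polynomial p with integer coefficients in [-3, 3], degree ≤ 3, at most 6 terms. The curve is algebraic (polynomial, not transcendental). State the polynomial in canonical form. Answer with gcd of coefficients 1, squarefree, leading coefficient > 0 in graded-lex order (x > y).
x^2*y - x*y - 3*y^2 + 3*x + 3*y

The degree is 3 — no degree-2 curve has this shape.
From the axis intercepts and sections: among the integer gridlines, it crosses the y-axis at y ∈ {0, 1}; it crosses the x-axis at the gridline x = 0.
Assembling these constraints gives the stated polynomial.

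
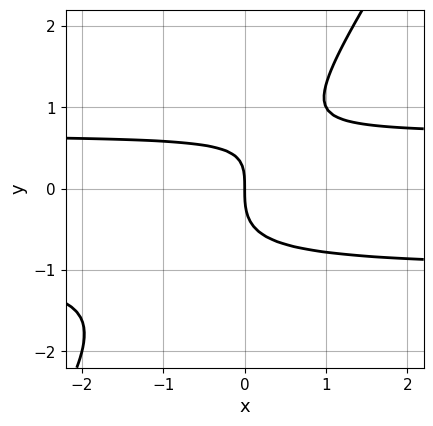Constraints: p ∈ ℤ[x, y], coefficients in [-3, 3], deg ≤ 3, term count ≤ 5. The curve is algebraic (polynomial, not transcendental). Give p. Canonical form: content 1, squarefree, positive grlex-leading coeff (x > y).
3*x*y^2 - 2*y^3 + x*y - 2*x

The degree is 3 — the shape is more complex than any degree-2 curve.
Reading off the gridlines: one y-axis crossing is at y = 0; it crosses the x-axis at the gridline x = 0.
Putting this together gives p.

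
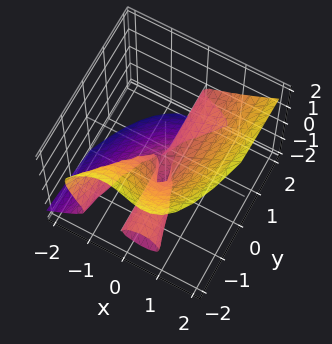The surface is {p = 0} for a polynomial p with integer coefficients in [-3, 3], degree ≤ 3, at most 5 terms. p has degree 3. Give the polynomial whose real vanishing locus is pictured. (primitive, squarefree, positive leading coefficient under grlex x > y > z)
2*x^3 - 2*y*z^2 - 2*z^3 + x*y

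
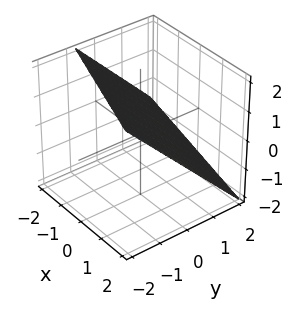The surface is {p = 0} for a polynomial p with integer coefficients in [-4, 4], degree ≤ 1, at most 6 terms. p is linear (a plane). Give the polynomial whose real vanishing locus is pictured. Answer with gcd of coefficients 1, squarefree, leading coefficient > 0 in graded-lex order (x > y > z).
Degree: the surface is flat (a plane), so deg p = 1.
Against the integer gridlines: it crosses the x-axis at the gridline x = 2.
Solving for integer coefficients yields p as stated.

x + 3*y + 3*z - 2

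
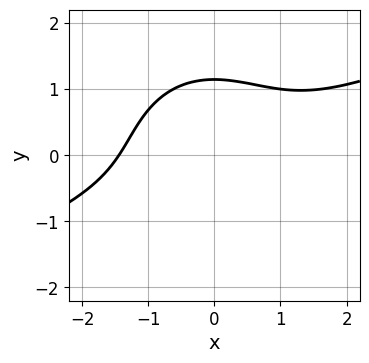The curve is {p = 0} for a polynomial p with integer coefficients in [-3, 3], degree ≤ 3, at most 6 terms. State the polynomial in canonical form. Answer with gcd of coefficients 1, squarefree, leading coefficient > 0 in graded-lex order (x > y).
(a) deg p = 3. No degree-2 curve has this shape.
(b) Putting this together gives p.

x^3 - 2*x^2*y - 2*y^3 + 3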